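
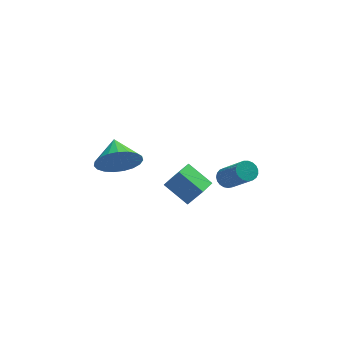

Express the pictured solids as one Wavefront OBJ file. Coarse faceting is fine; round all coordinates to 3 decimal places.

v 0.567 -4.382 -1.281
v -0.295 -3.652 -0.561
v -0.031 -4.249 -2.133
v -0.893 -3.518 -1.413
v 1.073 -3.562 -1.507
v 0.211 -2.831 -0.787
v 0.475 -3.428 -2.359
v -0.387 -2.698 -1.639
v 1.965 -1.959 -2.671
v 2.441 -1.817 -2.782
v 3.072 -2.898 -1.461
v 2.595 -3.041 -1.349
v 2.385 -1.673 -2.637
v 3.016 -2.754 -1.316
v 2.256 -1.578 -2.498
v 2.887 -2.659 -1.177
v 2.077 -1.549 -2.389
v 2.707 -2.631 -1.067
v 1.878 -1.592 -2.328
v 2.509 -2.673 -1.007
v 1.694 -1.697 -2.327
v 2.325 -2.778 -1.006
v 1.557 -1.848 -2.385
v 2.188 -2.93 -1.064
v 1.49 -2.019 -2.493
v 2.121 -3.1 -1.171
v 1.506 -2.179 -2.631
v 2.137 -3.26 -1.31
v 1.601 -2.301 -2.776
v 2.231 -3.382 -1.455
v 1.758 -2.364 -2.903
v 2.389 -3.445 -1.582
v 1.952 -2.357 -2.99
v 2.583 -3.438 -1.669
v 2.147 -2.281 -3.021
v 2.778 -3.363 -1.7
v 2.311 -2.15 -2.992
v 2.942 -3.231 -1.671
v 2.415 -1.986 -2.908
v 3.046 -3.067 -1.586
v -2.728 -3.763 0.476
v -2.114 -3.465 -0.241
v -2.772 -2.597 0.924
v -2.482 -3.411 -0.416
v -2.893 -3.418 -0.437
v -3.276 -3.485 -0.301
v -3.564 -3.599 -0.03
v -3.707 -3.743 0.328
v -3.681 -3.889 0.712
v -3.491 -4.014 1.055
v -3.168 -4.096 1.298
v -2.77 -4.12 1.398
v -2.364 -4.082 1.339
v -2.022 -3.989 1.131
v -1.801 -3.857 0.809
v -1.741 -3.709 0.43
v -1.851 -3.57 0.059
f 2 4 1
f 5 2 1
f 1 4 3
f 3 5 1
f 2 8 4
f 6 2 5
f 6 8 2
f 4 8 3
f 7 5 3
f 3 8 7
f 7 6 5
f 8 6 7
f 10 9 13
f 10 13 11
f 11 13 14
f 11 14 12
f 13 9 15
f 13 15 14
f 14 15 16
f 14 16 12
f 15 9 17
f 15 17 16
f 16 17 18
f 16 18 12
f 17 9 19
f 17 19 18
f 18 19 20
f 18 20 12
f 19 9 21
f 19 21 20
f 20 21 22
f 20 22 12
f 21 9 23
f 21 23 22
f 22 23 24
f 22 24 12
f 23 9 25
f 23 25 24
f 24 25 26
f 24 26 12
f 25 9 27
f 25 27 26
f 26 27 28
f 26 28 12
f 27 9 29
f 27 29 28
f 28 29 30
f 28 30 12
f 29 9 31
f 29 31 30
f 30 31 32
f 30 32 12
f 31 9 33
f 31 33 32
f 32 33 34
f 32 34 12
f 33 9 35
f 33 35 34
f 34 35 36
f 34 36 12
f 35 9 37
f 35 37 36
f 36 37 38
f 36 38 12
f 37 9 39
f 37 39 38
f 38 39 40
f 38 40 12
f 39 9 10
f 39 10 40
f 40 10 11
f 40 11 12
f 42 41 44
f 42 44 43
f 44 41 45
f 44 45 43
f 45 41 46
f 45 46 43
f 46 41 47
f 46 47 43
f 47 41 48
f 47 48 43
f 48 41 49
f 48 49 43
f 49 41 50
f 49 50 43
f 50 41 51
f 50 51 43
f 51 41 52
f 51 52 43
f 52 41 53
f 52 53 43
f 53 41 54
f 53 54 43
f 54 41 55
f 54 55 43
f 55 41 56
f 55 56 43
f 56 41 57
f 56 57 43
f 57 41 42
f 57 42 43



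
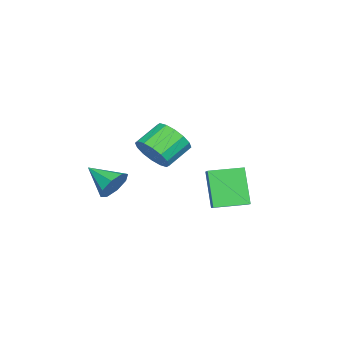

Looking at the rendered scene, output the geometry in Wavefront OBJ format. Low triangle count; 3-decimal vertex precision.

v -1.44 -0.106 1.778
v -0.775 0.585 2.18
v -1.916 1.238 2.944
v -2.58 0.546 2.542
v -0.951 0.81 1.724
v -2.092 1.463 2.488
v -1.258 0.79 1.283
v -2.399 1.443 2.046
v -1.614 0.529 0.974
v -2.755 1.182 1.737
v -1.923 0.098 0.881
v -3.064 0.751 1.644
v -2.103 -0.387 1.028
v -3.243 0.266 1.791
v -2.104 -0.798 1.376
v -3.245 -0.145 2.14
v -1.928 -1.023 1.832
v -3.069 -0.37 2.596
v -1.621 -1.003 2.274
v -2.762 -0.35 3.037
v -1.265 -0.742 2.583
v -2.406 -0.089 3.346
v -0.956 -0.311 2.676
v -2.097 0.342 3.439
v -0.777 0.174 2.529
v -1.917 0.827 3.292
v 0.013 3.241 -0.366
v -0.855 2.665 1.411
v -0.751 4.711 -0.263
v -1.619 4.135 1.514
v 0.779 3.605 0.126
v -0.089 3.029 1.903
v 0.015 5.075 0.229
v -0.853 4.499 2.006
v 0.9 -1.021 0.734
v 1.489 -1.443 0.217
v 0.48 -2.459 1.426
v 1.76 -1.238 0.807
v 1.528 -0.906 1.354
v 0.927 -0.642 1.538
v 0.311 -0.6 1.251
v 0.04 -0.805 0.661
v 0.273 -1.137 0.113
v 0.873 -1.401 -0.071
f 2 1 5
f 2 5 3
f 3 5 6
f 3 6 4
f 5 1 7
f 5 7 6
f 6 7 8
f 6 8 4
f 7 1 9
f 7 9 8
f 8 9 10
f 8 10 4
f 9 1 11
f 9 11 10
f 10 11 12
f 10 12 4
f 11 1 13
f 11 13 12
f 12 13 14
f 12 14 4
f 13 1 15
f 13 15 14
f 14 15 16
f 14 16 4
f 15 1 17
f 15 17 16
f 16 17 18
f 16 18 4
f 17 1 19
f 17 19 18
f 18 19 20
f 18 20 4
f 19 1 21
f 19 21 20
f 20 21 22
f 20 22 4
f 21 1 23
f 21 23 22
f 22 23 24
f 22 24 4
f 23 1 25
f 23 25 24
f 24 25 26
f 24 26 4
f 25 1 2
f 25 2 26
f 26 2 3
f 26 3 4
f 28 30 27
f 31 28 27
f 27 30 29
f 29 31 27
f 28 34 30
f 32 28 31
f 32 34 28
f 30 34 29
f 33 31 29
f 29 34 33
f 33 32 31
f 34 32 33
f 36 35 38
f 36 38 37
f 38 35 39
f 38 39 37
f 39 35 40
f 39 40 37
f 40 35 41
f 40 41 37
f 41 35 42
f 41 42 37
f 42 35 43
f 42 43 37
f 43 35 44
f 43 44 37
f 44 35 36
f 44 36 37



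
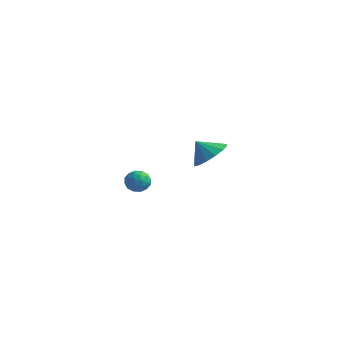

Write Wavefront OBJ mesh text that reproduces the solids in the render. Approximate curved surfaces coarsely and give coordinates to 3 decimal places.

v -3.138 3.564 0.959
v -2.436 3.982 1.665
v -3.842 3.256 1.841
v -2.781 4.403 1.537
v -3.221 4.599 1.254
v -3.639 4.518 0.891
v -3.923 4.181 0.547
v -3.996 3.678 0.313
v -3.839 3.145 0.253
v -3.495 2.724 0.381
v -3.054 2.528 0.664
v -2.636 2.61 1.027
v -2.353 2.947 1.371
v -2.28 3.449 1.605
v -3.108 -2.563 1.751
v -2.607 -2.476 2.191
v -2.493 -3.264 1.189
v -1.992 -3.177 1.629
v -2.553 -3.497 1.818
v -2.933 -3.064 2.165
v -2.167 -2.676 1.215
v -2.547 -2.243 1.562
v -2.025 -2.545 1.86
v -2.263 -3.053 2.232
v -2.837 -2.687 1.148
v -3.075 -3.195 1.52
v -2.912 -2.458 2.02
v -2.188 -3.282 1.36
v -2.518 -3.47 1.471
v -2.223 -3.419 1.73
v -3.103 -2.804 2.005
v -2.809 -2.752 2.263
v -2.777 -3.352 2.044
v -2.291 -2.988 1.117
v -1.997 -2.936 1.375
v -2.877 -2.321 1.65
v -2.582 -2.27 1.909
v -2.323 -2.388 1.336
v -2.275 -2.447 2.084
v -1.913 -2.86 1.754
v -2.016 -2.565 1.511
v -2.24 -2.311 1.715
v -2.415 -2.746 2.303
v -2.053 -3.158 1.973
v -2.383 -3.346 2.084
v -2.607 -3.091 2.288
v -2.073 -2.787 2.109
v -3.047 -2.582 1.407
v -2.685 -2.994 1.077
v -2.493 -2.649 1.092
v -2.717 -2.394 1.296
v -3.187 -2.88 1.626
v -2.825 -3.293 1.296
v -2.86 -3.429 1.665
v -3.084 -3.175 1.869
v -3.027 -2.953 1.271
f 2 1 4
f 2 4 3
f 4 1 5
f 4 5 3
f 5 1 6
f 5 6 3
f 6 1 7
f 6 7 3
f 7 1 8
f 7 8 3
f 8 1 9
f 8 9 3
f 9 1 10
f 9 10 3
f 10 1 11
f 10 11 3
f 11 1 12
f 11 12 3
f 12 1 13
f 12 13 3
f 13 1 14
f 13 14 3
f 14 1 2
f 14 2 3
f 15 52 31
f 52 26 55
f 31 55 20
f 52 55 31
f 15 31 27
f 31 20 32
f 27 32 16
f 31 32 27
f 15 27 36
f 27 16 37
f 36 37 22
f 27 37 36
f 15 36 48
f 36 22 51
f 48 51 25
f 36 51 48
f 15 48 52
f 48 25 56
f 52 56 26
f 48 56 52
f 16 32 43
f 32 20 46
f 43 46 24
f 32 46 43
f 20 55 33
f 55 26 54
f 33 54 19
f 55 54 33
f 26 56 53
f 56 25 49
f 53 49 17
f 56 49 53
f 25 51 50
f 51 22 38
f 50 38 21
f 51 38 50
f 22 37 42
f 37 16 39
f 42 39 23
f 37 39 42
f 18 44 30
f 44 24 45
f 30 45 19
f 44 45 30
f 18 30 28
f 30 19 29
f 28 29 17
f 30 29 28
f 18 28 35
f 28 17 34
f 35 34 21
f 28 34 35
f 18 35 40
f 35 21 41
f 40 41 23
f 35 41 40
f 18 40 44
f 40 23 47
f 44 47 24
f 40 47 44
f 19 45 33
f 45 24 46
f 33 46 20
f 45 46 33
f 17 29 53
f 29 19 54
f 53 54 26
f 29 54 53
f 21 34 50
f 34 17 49
f 50 49 25
f 34 49 50
f 23 41 42
f 41 21 38
f 42 38 22
f 41 38 42
f 24 47 43
f 47 23 39
f 43 39 16
f 47 39 43



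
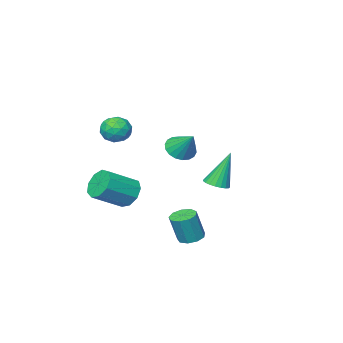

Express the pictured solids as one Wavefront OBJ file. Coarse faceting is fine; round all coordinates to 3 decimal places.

v 1.368 -0.583 2.726
v 2.092 -0.853 2.93
v 1.068 -1.747 2.25
v 1.792 -2.017 2.454
v 1.258 -1.837 3.021
v 1.444 -1.118 3.315
v 1.716 -1.482 1.865
v 1.902 -0.763 2.159
v 2.307 -1.409 2.398
v 2.024 -1.628 3.112
v 1.136 -0.972 2.068
v 0.853 -1.191 2.782
v 1.756 -0.616 2.87
v 1.404 -1.984 2.31
v 1.09 -1.879 2.643
v 1.516 -2.037 2.763
v 1.375 -0.772 3.096
v 1.801 -0.93 3.216
v 1.311 -1.509 3.269
v 1.359 -1.67 1.964
v 1.785 -1.828 2.084
v 1.644 -0.563 2.417
v 2.07 -0.721 2.537
v 1.849 -1.091 1.911
v 2.308 -1.101 2.677
v 2.132 -1.785 2.397
v 2.088 -1.471 2.051
v 2.197 -1.048 2.224
v 2.142 -1.23 3.097
v 1.966 -1.914 2.817
v 1.652 -1.809 3.15
v 1.761 -1.386 3.323
v 2.269 -1.557 2.784
v 1.194 -0.686 2.363
v 1.018 -1.37 2.083
v 1.399 -1.214 1.857
v 1.508 -0.791 2.03
v 1.028 -0.815 2.783
v 0.852 -1.499 2.503
v 0.963 -1.552 2.956
v 1.072 -1.129 3.129
v 0.891 -1.043 2.396
v -3.366 -2.977 -0.165
v -2.962 -3.506 0.33
v -3.294 -1.883 0.945
v -2.688 -3.339 0.148
v -2.548 -3.1 -0.096
v -2.57 -2.837 -0.354
v -2.749 -2.601 -0.575
v -3.051 -2.44 -0.714
v -3.415 -2.385 -0.745
v -3.769 -2.447 -0.661
v -4.043 -2.614 -0.479
v -4.183 -2.853 -0.234
v -4.162 -3.117 0.024
v -3.982 -3.352 0.244
v -3.68 -3.514 0.384
v -3.317 -3.569 0.414
v 0.92 3.455 -2.729
v 1.367 3.024 -2.883
v 1.787 2.953 -1.465
v 1.34 3.385 -1.311
v 1.533 3.429 -2.912
v 1.953 3.358 -1.494
v 1.412 3.845 -2.855
v 1.831 3.775 -1.437
v 1.06 4.08 -2.739
v 1.48 4.009 -1.322
v 0.644 4.022 -2.619
v 1.063 3.951 -1.201
v 0.356 3.699 -2.55
v 0.776 3.628 -1.132
v 0.333 3.262 -2.564
v 0.752 3.191 -1.147
v 0.584 2.916 -2.656
v 1.004 2.845 -1.239
v 0.993 2.822 -2.782
v 1.412 2.751 -1.364
v -1.393 2.291 -0.401
v -0.952 2.744 -0.304
v -2.027 2.509 1.461
v -1.159 2.886 -0.392
v -1.407 2.926 -0.481
v -1.652 2.855 -0.556
v -1.853 2.686 -0.605
v -1.973 2.45 -0.618
v -1.994 2.185 -0.594
v -1.91 1.939 -0.537
v -1.737 1.754 -0.456
v -1.505 1.661 -0.366
v -1.253 1.678 -0.282
v -1.025 1.8 -0.218
v -0.861 2.007 -0.187
v -0.788 2.263 -0.192
v -0.821 2.524 -0.234
v 0.93 -1.238 -1.55
v 1.224 -1.735 -2.201
v 2.725 -1.999 -1.32
v 2.43 -1.502 -0.67
v 1.378 -1.167 -2.293
v 2.878 -1.431 -1.412
v 1.322 -0.633 -2.037
v 2.823 -0.897 -1.156
v 1.082 -0.381 -1.554
v 2.583 -0.646 -0.673
v 0.771 -0.531 -1.069
v 2.272 -0.795 -0.188
v 0.535 -1.011 -0.809
v 2.035 -1.275 0.072
v 0.483 -1.598 -0.896
v 1.983 -1.862 -0.016
v 0.64 -2.016 -1.29
v 2.14 -2.28 -0.409
v 0.932 -2.07 -1.805
v 2.433 -2.334 -0.924
f 1 38 17
f 38 12 41
f 17 41 6
f 38 41 17
f 1 17 13
f 17 6 18
f 13 18 2
f 17 18 13
f 1 13 22
f 13 2 23
f 22 23 8
f 13 23 22
f 1 22 34
f 22 8 37
f 34 37 11
f 22 37 34
f 1 34 38
f 34 11 42
f 38 42 12
f 34 42 38
f 2 18 29
f 18 6 32
f 29 32 10
f 18 32 29
f 6 41 19
f 41 12 40
f 19 40 5
f 41 40 19
f 12 42 39
f 42 11 35
f 39 35 3
f 42 35 39
f 11 37 36
f 37 8 24
f 36 24 7
f 37 24 36
f 8 23 28
f 23 2 25
f 28 25 9
f 23 25 28
f 4 30 16
f 30 10 31
f 16 31 5
f 30 31 16
f 4 16 14
f 16 5 15
f 14 15 3
f 16 15 14
f 4 14 21
f 14 3 20
f 21 20 7
f 14 20 21
f 4 21 26
f 21 7 27
f 26 27 9
f 21 27 26
f 4 26 30
f 26 9 33
f 30 33 10
f 26 33 30
f 5 31 19
f 31 10 32
f 19 32 6
f 31 32 19
f 3 15 39
f 15 5 40
f 39 40 12
f 15 40 39
f 7 20 36
f 20 3 35
f 36 35 11
f 20 35 36
f 9 27 28
f 27 7 24
f 28 24 8
f 27 24 28
f 10 33 29
f 33 9 25
f 29 25 2
f 33 25 29
f 44 43 46
f 44 46 45
f 46 43 47
f 46 47 45
f 47 43 48
f 47 48 45
f 48 43 49
f 48 49 45
f 49 43 50
f 49 50 45
f 50 43 51
f 50 51 45
f 51 43 52
f 51 52 45
f 52 43 53
f 52 53 45
f 53 43 54
f 53 54 45
f 54 43 55
f 54 55 45
f 55 43 56
f 55 56 45
f 56 43 57
f 56 57 45
f 57 43 58
f 57 58 45
f 58 43 44
f 58 44 45
f 60 59 63
f 60 63 61
f 61 63 64
f 61 64 62
f 63 59 65
f 63 65 64
f 64 65 66
f 64 66 62
f 65 59 67
f 65 67 66
f 66 67 68
f 66 68 62
f 67 59 69
f 67 69 68
f 68 69 70
f 68 70 62
f 69 59 71
f 69 71 70
f 70 71 72
f 70 72 62
f 71 59 73
f 71 73 72
f 72 73 74
f 72 74 62
f 73 59 75
f 73 75 74
f 74 75 76
f 74 76 62
f 75 59 77
f 75 77 76
f 76 77 78
f 76 78 62
f 77 59 60
f 77 60 78
f 78 60 61
f 78 61 62
f 80 79 82
f 80 82 81
f 82 79 83
f 82 83 81
f 83 79 84
f 83 84 81
f 84 79 85
f 84 85 81
f 85 79 86
f 85 86 81
f 86 79 87
f 86 87 81
f 87 79 88
f 87 88 81
f 88 79 89
f 88 89 81
f 89 79 90
f 89 90 81
f 90 79 91
f 90 91 81
f 91 79 92
f 91 92 81
f 92 79 93
f 92 93 81
f 93 79 94
f 93 94 81
f 94 79 95
f 94 95 81
f 95 79 80
f 95 80 81
f 97 96 100
f 97 100 98
f 98 100 101
f 98 101 99
f 100 96 102
f 100 102 101
f 101 102 103
f 101 103 99
f 102 96 104
f 102 104 103
f 103 104 105
f 103 105 99
f 104 96 106
f 104 106 105
f 105 106 107
f 105 107 99
f 106 96 108
f 106 108 107
f 107 108 109
f 107 109 99
f 108 96 110
f 108 110 109
f 109 110 111
f 109 111 99
f 110 96 112
f 110 112 111
f 111 112 113
f 111 113 99
f 112 96 114
f 112 114 113
f 113 114 115
f 113 115 99
f 114 96 97
f 114 97 115
f 115 97 98
f 115 98 99



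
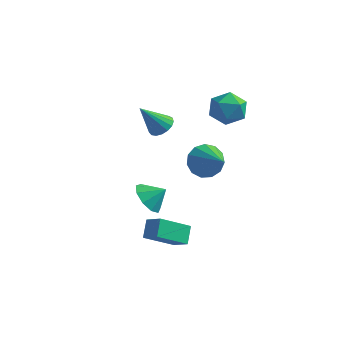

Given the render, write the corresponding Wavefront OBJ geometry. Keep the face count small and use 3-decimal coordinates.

v 1.931 -2.204 -3.733
v 0.963 -3.441 -2.717
v 1.72 -1.451 -3.018
v 0.752 -2.687 -2.002
v 2.788 -2.453 -3.218
v 1.82 -3.689 -2.202
v 2.577 -1.699 -2.503
v 1.609 -2.936 -1.487
v -0.58 1.394 1.784
v -0.195 1.836 2.219
v -1.34 0.626 3.236
v -0.489 2.014 2.159
v -0.805 2.05 2.014
v -1.069 1.936 1.815
v -1.221 1.698 1.609
v -1.226 1.39 1.444
v -1.083 1.083 1.356
v -0.825 0.848 1.367
v -0.511 0.738 1.473
v -0.213 0.778 1.65
v 0.001 0.959 1.858
v 0.082 1.24 2.049
v 0.012 1.556 2.18
v 0.005 -1.122 -1.726
v 0.686 -1.376 -2.383
v 0.775 -0.738 -1.074
v 0.476 -0.751 -2.501
v 0.045 -0.299 -2.257
v -0.405 -0.232 -1.765
v -0.663 -0.582 -1.254
v -0.609 -1.184 -0.964
v -0.268 -1.757 -1.031
v 0.201 -2.033 -1.423
v 0.578 -1.882 -1.957
v 2.674 3.114 2.59
v 3.381 2.395 2.889
v 1.559 2.485 3.711
v 2.266 1.766 4.01
v 2.419 2.781 4.239
v 3.108 3.17 3.546
v 1.832 1.71 3.054
v 2.521 2.099 2.361
v 2.86 1.528 3.176
v 3.223 2.189 3.908
v 1.717 2.691 2.692
v 2.08 3.352 3.424
v 1.484 2.089 -0.54
v 2.176 2.773 -0.847
v 2.956 1.051 0.46
v 1.97 2.965 -0.346
v 1.61 2.878 0.094
v 1.211 2.541 0.333
v 0.898 2.061 0.294
v 0.771 1.589 -0.009
v 0.871 1.277 -0.481
v 1.165 1.222 -0.971
v 1.561 1.443 -1.325
v 1.932 1.869 -1.429
v 2.162 2.365 -1.251
f 2 4 1
f 5 2 1
f 1 4 3
f 3 5 1
f 2 8 4
f 6 2 5
f 6 8 2
f 4 8 3
f 7 5 3
f 3 8 7
f 7 6 5
f 8 6 7
f 10 9 12
f 10 12 11
f 12 9 13
f 12 13 11
f 13 9 14
f 13 14 11
f 14 9 15
f 14 15 11
f 15 9 16
f 15 16 11
f 16 9 17
f 16 17 11
f 17 9 18
f 17 18 11
f 18 9 19
f 18 19 11
f 19 9 20
f 19 20 11
f 20 9 21
f 20 21 11
f 21 9 22
f 21 22 11
f 22 9 23
f 22 23 11
f 23 9 10
f 23 10 11
f 25 24 27
f 25 27 26
f 27 24 28
f 27 28 26
f 28 24 29
f 28 29 26
f 29 24 30
f 29 30 26
f 30 24 31
f 30 31 26
f 31 24 32
f 31 32 26
f 32 24 33
f 32 33 26
f 33 24 34
f 33 34 26
f 34 24 25
f 34 25 26
f 35 46 40
f 35 40 36
f 35 36 42
f 35 42 45
f 35 45 46
f 36 40 44
f 40 46 39
f 46 45 37
f 45 42 41
f 42 36 43
f 38 44 39
f 38 39 37
f 38 37 41
f 38 41 43
f 38 43 44
f 39 44 40
f 37 39 46
f 41 37 45
f 43 41 42
f 44 43 36
f 48 47 50
f 48 50 49
f 50 47 51
f 50 51 49
f 51 47 52
f 51 52 49
f 52 47 53
f 52 53 49
f 53 47 54
f 53 54 49
f 54 47 55
f 54 55 49
f 55 47 56
f 55 56 49
f 56 47 57
f 56 57 49
f 57 47 58
f 57 58 49
f 58 47 59
f 58 59 49
f 59 47 48
f 59 48 49



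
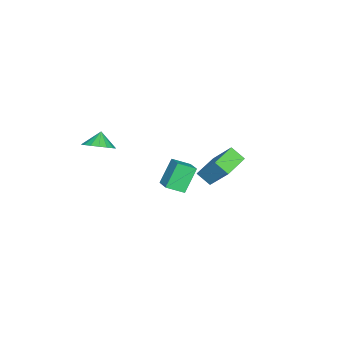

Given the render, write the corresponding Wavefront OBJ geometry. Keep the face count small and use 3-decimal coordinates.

v -4.503 -0.288 -1.86
v -4.011 -1.255 -1.302
v -3.599 0.407 -1.455
v -3.107 -0.56 -0.897
v -3.553 -0.66 -3.343
v -3.061 -1.627 -2.785
v -2.649 0.035 -2.938
v -2.157 -0.932 -2.38
v 0.761 3.574 2.326
v 0.666 2.8 2.953
v 1.265 4.735 3.835
v 1.17 3.962 4.462
v 2.31 3.198 2.098
v 2.215 2.425 2.725
v 2.814 4.36 3.607
v 2.719 3.586 4.234
v 1.358 -3.454 2.84
v 1.844 -2.757 3.265
v 0.762 -3.526 3.64
v 1.515 -2.538 3.04
v 1.15 -2.53 2.769
v 0.833 -2.733 2.514
v 0.636 -3.101 2.334
v 0.604 -3.55 2.27
v 0.746 -3.977 2.336
v 1.027 -4.284 2.518
v 1.384 -4.401 2.774
v 1.736 -4.301 3.045
v 2 -4.007 3.269
v 2.118 -3.586 3.395
v 2.062 -3.135 3.393
f 2 4 1
f 5 2 1
f 1 4 3
f 3 5 1
f 2 8 4
f 6 2 5
f 6 8 2
f 4 8 3
f 7 5 3
f 3 8 7
f 7 6 5
f 8 6 7
f 10 12 9
f 13 10 9
f 9 12 11
f 11 13 9
f 10 16 12
f 14 10 13
f 14 16 10
f 12 16 11
f 15 13 11
f 11 16 15
f 15 14 13
f 16 14 15
f 18 17 20
f 18 20 19
f 20 17 21
f 20 21 19
f 21 17 22
f 21 22 19
f 22 17 23
f 22 23 19
f 23 17 24
f 23 24 19
f 24 17 25
f 24 25 19
f 25 17 26
f 25 26 19
f 26 17 27
f 26 27 19
f 27 17 28
f 27 28 19
f 28 17 29
f 28 29 19
f 29 17 30
f 29 30 19
f 30 17 31
f 30 31 19
f 31 17 18
f 31 18 19



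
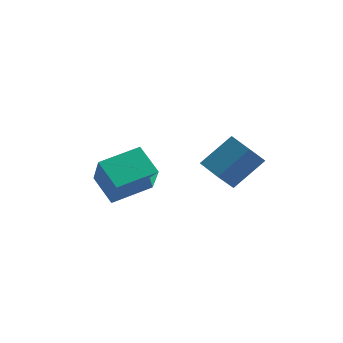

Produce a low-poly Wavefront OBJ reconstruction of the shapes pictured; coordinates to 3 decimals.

v -0.462 1.761 -0.108
v -0.849 0.918 0.927
v -1.612 2.519 0.079
v -1.999 1.676 1.115
v 0.519 2.924 1.205
v 0.132 2.081 2.241
v -0.631 3.682 1.393
v -1.018 2.839 2.428
v -3.51 -3.415 1.949
v -4.641 -2.785 2.855
v -4.263 -2.387 0.293
v -5.394 -1.757 1.198
v -2.326 -1.883 2.362
v -3.457 -1.253 3.267
v -3.079 -0.855 0.705
v -4.21 -0.225 1.611
f 2 4 1
f 5 2 1
f 1 4 3
f 3 5 1
f 2 8 4
f 6 2 5
f 6 8 2
f 4 8 3
f 7 5 3
f 3 8 7
f 7 6 5
f 8 6 7
f 10 12 9
f 13 10 9
f 9 12 11
f 11 13 9
f 10 16 12
f 14 10 13
f 14 16 10
f 12 16 11
f 15 13 11
f 11 16 15
f 15 14 13
f 16 14 15



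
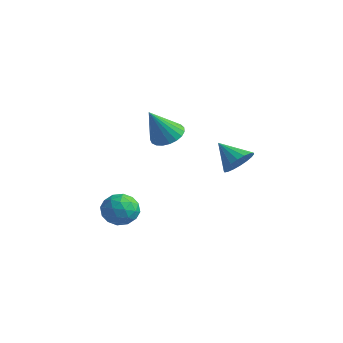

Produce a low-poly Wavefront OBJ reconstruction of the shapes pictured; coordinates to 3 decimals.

v 0.269 1.014 2.111
v 0.727 0.321 1.694
v 0.191 -0.094 3.869
v 1.016 0.532 1.84
v 1.176 0.826 2.033
v 1.179 1.153 2.239
v 1.025 1.456 2.423
v 0.74 1.683 2.553
v 0.373 1.794 2.607
v -0.011 1.77 2.575
v -0.347 1.615 2.463
v -0.577 1.357 2.289
v -0.66 1.039 2.085
v -0.583 0.717 1.886
v -0.358 0.446 1.725
v -0.025 0.274 1.631
v 0.359 0.229 1.62
v -2 0.692 -3.357
v -1.258 0.273 -3.992
v -2.362 -0.873 -2.748
v -1.62 -1.292 -3.383
v -1.334 -0.68 -2.564
v -1.11 0.288 -2.941
v -2.51 -0.888 -3.799
v -2.286 0.08 -4.176
v -1.574 -0.703 -4.265
v -0.847 -0.574 -3.502
v -2.773 -0.026 -3.238
v -2.046 0.103 -2.475
v -1.597 0.62 -3.728
v -2.023 -1.22 -3.012
v -1.854 -0.86 -2.531
v -1.419 -1.106 -2.904
v -1.51 0.629 -3.11
v -1.074 0.383 -3.483
v -1.119 -0.177 -2.644
v -2.546 -0.983 -3.257
v -2.11 -1.229 -3.63
v -2.201 0.506 -3.836
v -1.766 0.26 -4.209
v -2.501 -0.423 -4.096
v -1.347 -0.2 -4.262
v -1.56 -1.12 -3.904
v -2.083 -0.882 -4.149
v -1.951 -0.314 -4.37
v -0.92 -0.124 -3.813
v -1.133 -1.044 -3.455
v -0.964 -0.684 -2.974
v -0.832 -0.116 -3.195
v -1.105 -0.698 -3.974
v -2.487 0.444 -3.285
v -2.7 -0.476 -2.927
v -2.788 -0.484 -3.545
v -2.656 0.084 -3.766
v -2.06 0.52 -2.836
v -2.273 -0.4 -2.478
v -1.669 -0.286 -2.37
v -1.537 0.282 -2.591
v -2.515 0.098 -2.766
v 2.743 3.483 0.31
v 3.295 3.689 1.055
v 1.477 3.257 1.31
v 3.141 4.067 0.945
v 2.908 4.329 0.71
v 2.642 4.424 0.395
v 2.397 4.333 0.063
v 2.22 4.073 -0.22
v 2.146 3.697 -0.398
v 2.191 3.278 -0.436
v 2.346 2.9 -0.326
v 2.579 2.637 -0.09
v 2.844 2.543 0.225
v 3.09 2.634 0.556
v 3.267 2.893 0.839
v 3.34 3.27 1.017
f 2 1 4
f 2 4 3
f 4 1 5
f 4 5 3
f 5 1 6
f 5 6 3
f 6 1 7
f 6 7 3
f 7 1 8
f 7 8 3
f 8 1 9
f 8 9 3
f 9 1 10
f 9 10 3
f 10 1 11
f 10 11 3
f 11 1 12
f 11 12 3
f 12 1 13
f 12 13 3
f 13 1 14
f 13 14 3
f 14 1 15
f 14 15 3
f 15 1 16
f 15 16 3
f 16 1 17
f 16 17 3
f 17 1 2
f 17 2 3
f 18 55 34
f 55 29 58
f 34 58 23
f 55 58 34
f 18 34 30
f 34 23 35
f 30 35 19
f 34 35 30
f 18 30 39
f 30 19 40
f 39 40 25
f 30 40 39
f 18 39 51
f 39 25 54
f 51 54 28
f 39 54 51
f 18 51 55
f 51 28 59
f 55 59 29
f 51 59 55
f 19 35 46
f 35 23 49
f 46 49 27
f 35 49 46
f 23 58 36
f 58 29 57
f 36 57 22
f 58 57 36
f 29 59 56
f 59 28 52
f 56 52 20
f 59 52 56
f 28 54 53
f 54 25 41
f 53 41 24
f 54 41 53
f 25 40 45
f 40 19 42
f 45 42 26
f 40 42 45
f 21 47 33
f 47 27 48
f 33 48 22
f 47 48 33
f 21 33 31
f 33 22 32
f 31 32 20
f 33 32 31
f 21 31 38
f 31 20 37
f 38 37 24
f 31 37 38
f 21 38 43
f 38 24 44
f 43 44 26
f 38 44 43
f 21 43 47
f 43 26 50
f 47 50 27
f 43 50 47
f 22 48 36
f 48 27 49
f 36 49 23
f 48 49 36
f 20 32 56
f 32 22 57
f 56 57 29
f 32 57 56
f 24 37 53
f 37 20 52
f 53 52 28
f 37 52 53
f 26 44 45
f 44 24 41
f 45 41 25
f 44 41 45
f 27 50 46
f 50 26 42
f 46 42 19
f 50 42 46
f 61 60 63
f 61 63 62
f 63 60 64
f 63 64 62
f 64 60 65
f 64 65 62
f 65 60 66
f 65 66 62
f 66 60 67
f 66 67 62
f 67 60 68
f 67 68 62
f 68 60 69
f 68 69 62
f 69 60 70
f 69 70 62
f 70 60 71
f 70 71 62
f 71 60 72
f 71 72 62
f 72 60 73
f 72 73 62
f 73 60 74
f 73 74 62
f 74 60 75
f 74 75 62
f 75 60 61
f 75 61 62



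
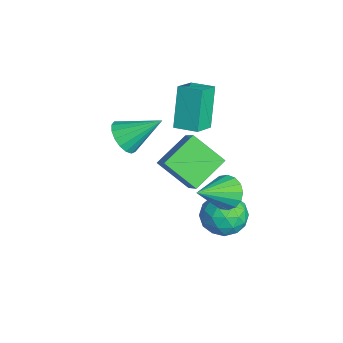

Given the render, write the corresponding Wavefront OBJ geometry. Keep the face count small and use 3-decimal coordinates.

v 1.367 -0.213 -1.398
v 1.675 0.2 -2.192
v 2.725 -0.9 -1.228
v 3.033 -0.487 -2.022
v 2.871 0.035 -1.249
v 2.031 0.459 -1.354
v 2.369 -1.159 -2.066
v 1.529 -0.735 -2.171
v 2.294 -0.385 -2.604
v 2.604 0.353 -2.1
v 1.796 -1.053 -1.32
v 2.106 -0.315 -0.816
v 1.402 0.054 -1.81
v 2.998 -0.754 -1.61
v 2.903 -0.447 -1.156
v 3.084 -0.204 -1.623
v 1.611 0.206 -1.318
v 1.792 0.449 -1.784
v 2.495 0.352 -1.23
v 2.608 -1.149 -1.636
v 2.789 -0.906 -2.102
v 1.316 -0.496 -1.797
v 1.497 -0.253 -2.264
v 1.905 -1.052 -2.19
v 1.947 -0.047 -2.519
v 2.745 -0.451 -2.419
v 2.355 -0.846 -2.445
v 1.861 -0.597 -2.506
v 2.129 0.387 -2.222
v 2.927 -0.017 -2.123
v 2.832 0.29 -1.668
v 2.338 0.539 -1.73
v 2.493 0.043 -2.465
v 1.473 -0.683 -1.297
v 2.271 -1.087 -1.198
v 2.062 -1.239 -1.69
v 1.568 -0.99 -1.752
v 1.655 -0.249 -1.001
v 2.453 -0.653 -0.901
v 2.539 -0.103 -0.914
v 2.045 0.146 -0.975
v 1.907 -0.743 -0.955
v -2.256 -1.995 -2.527
v -1.359 -1.874 -1.724
v -3.08 -0.711 -1.801
v -2.183 -0.59 -0.998
v -1.477 -0.91 -3.562
v -0.58 -0.789 -2.759
v -2.301 0.374 -2.836
v -1.404 0.495 -2.033
v -1.368 -1.521 0.38
v -2.223 -1.19 2.021
v -2.101 -0.865 -0.135
v -2.956 -0.533 1.506
v -0.764 -0.727 0.534
v -1.619 -0.395 2.175
v -1.497 -0.07 0.019
v -2.352 0.261 1.66
v 2.078 -0.268 -0.492
v 2.694 0.159 -0.456
v 2.882 -1.512 0.512
v 2.5 0.263 -0.173
v 2.21 0.246 0.038
v 1.89 0.111 0.127
v 1.612 -0.111 0.074
v 1.442 -0.369 -0.108
v 1.417 -0.603 -0.379
v 1.544 -0.761 -0.676
v 1.793 -0.806 -0.93
v 2.107 -0.727 -1.085
v 2.415 -0.543 -1.103
v 2.646 -0.297 -0.982
v 2.746 -0.043 -0.749
v -1.058 -3.429 0.42
v -0.414 -3.265 0.012
v -0.762 -2.051 1.44
v -0.683 -3.076 -0.166
v -1.037 -2.968 -0.209
v -1.397 -2.966 -0.108
v -1.679 -3.069 0.114
v -1.818 -3.255 0.406
v -1.784 -3.481 0.701
v -1.583 -3.695 0.932
v -1.262 -3.848 1.045
v -0.894 -3.905 1.016
v -0.564 -3.853 0.85
v -0.347 -3.704 0.585
v -0.293 -3.492 0.283
f 1 38 17
f 38 12 41
f 17 41 6
f 38 41 17
f 1 17 13
f 17 6 18
f 13 18 2
f 17 18 13
f 1 13 22
f 13 2 23
f 22 23 8
f 13 23 22
f 1 22 34
f 22 8 37
f 34 37 11
f 22 37 34
f 1 34 38
f 34 11 42
f 38 42 12
f 34 42 38
f 2 18 29
f 18 6 32
f 29 32 10
f 18 32 29
f 6 41 19
f 41 12 40
f 19 40 5
f 41 40 19
f 12 42 39
f 42 11 35
f 39 35 3
f 42 35 39
f 11 37 36
f 37 8 24
f 36 24 7
f 37 24 36
f 8 23 28
f 23 2 25
f 28 25 9
f 23 25 28
f 4 30 16
f 30 10 31
f 16 31 5
f 30 31 16
f 4 16 14
f 16 5 15
f 14 15 3
f 16 15 14
f 4 14 21
f 14 3 20
f 21 20 7
f 14 20 21
f 4 21 26
f 21 7 27
f 26 27 9
f 21 27 26
f 4 26 30
f 26 9 33
f 30 33 10
f 26 33 30
f 5 31 19
f 31 10 32
f 19 32 6
f 31 32 19
f 3 15 39
f 15 5 40
f 39 40 12
f 15 40 39
f 7 20 36
f 20 3 35
f 36 35 11
f 20 35 36
f 9 27 28
f 27 7 24
f 28 24 8
f 27 24 28
f 10 33 29
f 33 9 25
f 29 25 2
f 33 25 29
f 44 46 43
f 47 44 43
f 43 46 45
f 45 47 43
f 44 50 46
f 48 44 47
f 48 50 44
f 46 50 45
f 49 47 45
f 45 50 49
f 49 48 47
f 50 48 49
f 52 54 51
f 55 52 51
f 51 54 53
f 53 55 51
f 52 58 54
f 56 52 55
f 56 58 52
f 54 58 53
f 57 55 53
f 53 58 57
f 57 56 55
f 58 56 57
f 60 59 62
f 60 62 61
f 62 59 63
f 62 63 61
f 63 59 64
f 63 64 61
f 64 59 65
f 64 65 61
f 65 59 66
f 65 66 61
f 66 59 67
f 66 67 61
f 67 59 68
f 67 68 61
f 68 59 69
f 68 69 61
f 69 59 70
f 69 70 61
f 70 59 71
f 70 71 61
f 71 59 72
f 71 72 61
f 72 59 73
f 72 73 61
f 73 59 60
f 73 60 61
f 75 74 77
f 75 77 76
f 77 74 78
f 77 78 76
f 78 74 79
f 78 79 76
f 79 74 80
f 79 80 76
f 80 74 81
f 80 81 76
f 81 74 82
f 81 82 76
f 82 74 83
f 82 83 76
f 83 74 84
f 83 84 76
f 84 74 85
f 84 85 76
f 85 74 86
f 85 86 76
f 86 74 87
f 86 87 76
f 87 74 88
f 87 88 76
f 88 74 75
f 88 75 76



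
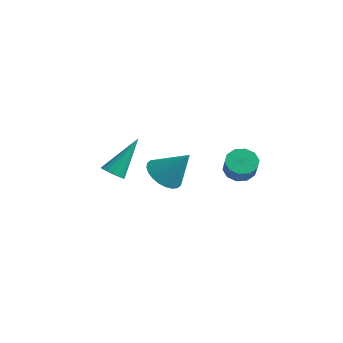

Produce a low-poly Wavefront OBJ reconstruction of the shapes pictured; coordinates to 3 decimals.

v -1.981 -1.365 -0.461
v -1.457 -1.186 -0.664
v -1.799 -0.015 1.201
v -1.624 -1.021 -0.781
v -1.862 -0.923 -0.834
v -2.124 -0.913 -0.813
v -2.357 -0.993 -0.723
v -2.516 -1.146 -0.581
v -2.569 -1.343 -0.415
v -2.505 -1.544 -0.259
v -2.338 -1.71 -0.142
v -2.1 -1.807 -0.089
v -1.839 -1.817 -0.11
v -1.605 -1.738 -0.2
v -1.446 -1.584 -0.342
v -1.393 -1.387 -0.508
v 1.346 -1.581 0.911
v 1.822 -2.356 0.875
v 2.294 -1.059 2.209
v 2.009 -2.149 0.655
v 2.095 -1.856 0.474
v 2.067 -1.521 0.36
v 1.93 -1.195 0.329
v 1.703 -0.928 0.388
v 1.422 -0.76 0.525
v 1.13 -0.717 0.722
v 0.87 -0.806 0.947
v 0.683 -1.013 1.167
v 0.596 -1.306 1.348
v 0.624 -1.641 1.462
v 0.762 -1.967 1.493
v 0.989 -2.234 1.434
v 1.269 -2.401 1.296
v 1.562 -2.444 1.1
v 3.26 0.892 1.016
v 3.87 1.149 0.758
v 4.39 0.724 1.566
v 3.78 0.468 1.824
v 3.699 1.45 1.027
v 4.219 1.026 1.834
v 3.36 1.539 1.292
v 3.88 1.114 2.099
v 2.983 1.38 1.451
v 3.503 0.956 2.259
v 2.712 1.036 1.445
v 3.232 0.611 2.252
v 2.65 0.636 1.274
v 3.17 0.211 2.082
v 2.821 0.334 1.006
v 3.341 -0.09 1.813
v 3.16 0.246 0.741
v 3.68 -0.179 1.548
v 3.537 0.404 0.581
v 4.057 -0.02 1.389
v 3.808 0.749 0.588
v 4.328 0.324 1.395
f 2 1 4
f 2 4 3
f 4 1 5
f 4 5 3
f 5 1 6
f 5 6 3
f 6 1 7
f 6 7 3
f 7 1 8
f 7 8 3
f 8 1 9
f 8 9 3
f 9 1 10
f 9 10 3
f 10 1 11
f 10 11 3
f 11 1 12
f 11 12 3
f 12 1 13
f 12 13 3
f 13 1 14
f 13 14 3
f 14 1 15
f 14 15 3
f 15 1 16
f 15 16 3
f 16 1 2
f 16 2 3
f 18 17 20
f 18 20 19
f 20 17 21
f 20 21 19
f 21 17 22
f 21 22 19
f 22 17 23
f 22 23 19
f 23 17 24
f 23 24 19
f 24 17 25
f 24 25 19
f 25 17 26
f 25 26 19
f 26 17 27
f 26 27 19
f 27 17 28
f 27 28 19
f 28 17 29
f 28 29 19
f 29 17 30
f 29 30 19
f 30 17 31
f 30 31 19
f 31 17 32
f 31 32 19
f 32 17 33
f 32 33 19
f 33 17 34
f 33 34 19
f 34 17 18
f 34 18 19
f 36 35 39
f 36 39 37
f 37 39 40
f 37 40 38
f 39 35 41
f 39 41 40
f 40 41 42
f 40 42 38
f 41 35 43
f 41 43 42
f 42 43 44
f 42 44 38
f 43 35 45
f 43 45 44
f 44 45 46
f 44 46 38
f 45 35 47
f 45 47 46
f 46 47 48
f 46 48 38
f 47 35 49
f 47 49 48
f 48 49 50
f 48 50 38
f 49 35 51
f 49 51 50
f 50 51 52
f 50 52 38
f 51 35 53
f 51 53 52
f 52 53 54
f 52 54 38
f 53 35 55
f 53 55 54
f 54 55 56
f 54 56 38
f 55 35 36
f 55 36 56
f 56 36 37
f 56 37 38



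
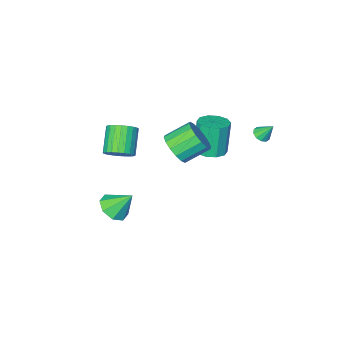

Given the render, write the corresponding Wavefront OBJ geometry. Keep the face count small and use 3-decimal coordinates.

v 3.274 -2.339 -3.666
v 3.873 -1.55 -3.806
v 2.546 -1.561 -2.394
v 3.223 -1.5 -4.208
v 2.604 -1.941 -4.293
v 2.377 -2.616 -4.011
v 2.676 -3.128 -3.527
v 3.325 -3.178 -3.125
v 3.945 -2.736 -3.04
v 4.171 -2.062 -3.322
v -3.155 2.435 2.977
v -2.887 2.089 3.293
v -3.485 3.005 3.883
v -2.679 2.337 3.212
v -2.653 2.622 3.042
v -2.819 2.836 2.846
v -3.113 2.897 2.701
v -3.424 2.781 2.661
v -3.631 2.532 2.742
v -3.657 2.247 2.913
v -3.491 2.033 3.108
v -3.197 1.972 3.253
v 1.322 0.784 2.692
v 1.902 0.783 3.543
v 0.619 1.276 4.419
v 0.038 1.276 3.568
v 1.953 1.274 3.341
v 0.67 1.767 4.217
v 1.835 1.634 2.966
v 0.551 2.126 3.842
v 1.579 1.766 2.517
v 0.296 2.258 3.393
v 1.254 1.634 2.115
v -0.029 2.127 2.991
v 0.948 1.275 1.868
v -0.336 1.768 2.744
v 0.741 0.784 1.841
v -0.542 1.277 2.717
v 0.69 0.293 2.043
v -0.593 0.786 2.919
v 0.809 -0.066 2.418
v -0.475 0.426 3.294
v 1.064 -0.198 2.867
v -0.219 0.294 3.743
v 1.389 -0.067 3.269
v 0.106 0.426 4.145
v 1.696 0.292 3.516
v 0.412 0.785 4.392
v 4.222 -0.144 2.982
v 4.937 -0.202 3.455
v 4.094 -1.173 4.612
v 3.378 -1.116 4.138
v 4.796 0.074 3.584
v 3.953 -0.897 4.74
v 4.567 0.317 3.62
v 3.724 -0.655 4.777
v 4.285 0.489 3.56
v 3.442 -0.483 4.717
v 3.994 0.565 3.412
v 3.151 -0.407 4.568
v 3.737 0.533 3.198
v 2.894 -0.439 4.354
v 3.555 0.398 2.951
v 2.711 -0.574 4.108
v 3.473 0.18 2.709
v 2.63 -0.791 3.865
v 3.506 -0.087 2.508
v 2.663 -1.058 3.665
v 3.647 -0.363 2.38
v 2.804 -1.334 3.536
v 3.876 -0.605 2.343
v 3.033 -1.577 3.5
v 4.158 -0.777 2.403
v 3.315 -1.749 3.56
v 4.449 -0.853 2.552
v 3.606 -1.825 3.708
v 4.706 -0.821 2.766
v 3.863 -1.793 3.922
v 4.889 -0.686 3.012
v 4.045 -1.658 4.169
v 4.97 -0.469 3.255
v 4.127 -1.44 4.411
v -1.369 0.241 0.917
v -0.458 0.272 1.099
v -0.859 0.01 3.164
v -1.771 -0.021 2.983
v -0.663 0.808 1.127
v -1.064 0.547 3.192
v -1.138 1.127 1.075
v -1.539 0.866 3.14
v -1.701 1.108 0.963
v -2.102 0.847 3.028
v -2.138 0.758 0.833
v -2.539 0.496 2.899
v -2.281 0.21 0.736
v -2.682 -0.052 2.801
v -2.076 -0.327 0.708
v -2.477 -0.588 2.773
v -1.601 -0.646 0.76
v -2.002 -0.907 2.825
v -1.038 -0.627 0.872
v -1.439 -0.888 2.937
v -0.601 -0.276 1.001
v -1.002 -0.538 3.067
f 2 1 4
f 2 4 3
f 4 1 5
f 4 5 3
f 5 1 6
f 5 6 3
f 6 1 7
f 6 7 3
f 7 1 8
f 7 8 3
f 8 1 9
f 8 9 3
f 9 1 10
f 9 10 3
f 10 1 2
f 10 2 3
f 12 11 14
f 12 14 13
f 14 11 15
f 14 15 13
f 15 11 16
f 15 16 13
f 16 11 17
f 16 17 13
f 17 11 18
f 17 18 13
f 18 11 19
f 18 19 13
f 19 11 20
f 19 20 13
f 20 11 21
f 20 21 13
f 21 11 22
f 21 22 13
f 22 11 12
f 22 12 13
f 24 23 27
f 24 27 25
f 25 27 28
f 25 28 26
f 27 23 29
f 27 29 28
f 28 29 30
f 28 30 26
f 29 23 31
f 29 31 30
f 30 31 32
f 30 32 26
f 31 23 33
f 31 33 32
f 32 33 34
f 32 34 26
f 33 23 35
f 33 35 34
f 34 35 36
f 34 36 26
f 35 23 37
f 35 37 36
f 36 37 38
f 36 38 26
f 37 23 39
f 37 39 38
f 38 39 40
f 38 40 26
f 39 23 41
f 39 41 40
f 40 41 42
f 40 42 26
f 41 23 43
f 41 43 42
f 42 43 44
f 42 44 26
f 43 23 45
f 43 45 44
f 44 45 46
f 44 46 26
f 45 23 47
f 45 47 46
f 46 47 48
f 46 48 26
f 47 23 24
f 47 24 48
f 48 24 25
f 48 25 26
f 50 49 53
f 50 53 51
f 51 53 54
f 51 54 52
f 53 49 55
f 53 55 54
f 54 55 56
f 54 56 52
f 55 49 57
f 55 57 56
f 56 57 58
f 56 58 52
f 57 49 59
f 57 59 58
f 58 59 60
f 58 60 52
f 59 49 61
f 59 61 60
f 60 61 62
f 60 62 52
f 61 49 63
f 61 63 62
f 62 63 64
f 62 64 52
f 63 49 65
f 63 65 64
f 64 65 66
f 64 66 52
f 65 49 67
f 65 67 66
f 66 67 68
f 66 68 52
f 67 49 69
f 67 69 68
f 68 69 70
f 68 70 52
f 69 49 71
f 69 71 70
f 70 71 72
f 70 72 52
f 71 49 73
f 71 73 72
f 72 73 74
f 72 74 52
f 73 49 75
f 73 75 74
f 74 75 76
f 74 76 52
f 75 49 77
f 75 77 76
f 76 77 78
f 76 78 52
f 77 49 79
f 77 79 78
f 78 79 80
f 78 80 52
f 79 49 81
f 79 81 80
f 80 81 82
f 80 82 52
f 81 49 50
f 81 50 82
f 82 50 51
f 82 51 52
f 84 83 87
f 84 87 85
f 85 87 88
f 85 88 86
f 87 83 89
f 87 89 88
f 88 89 90
f 88 90 86
f 89 83 91
f 89 91 90
f 90 91 92
f 90 92 86
f 91 83 93
f 91 93 92
f 92 93 94
f 92 94 86
f 93 83 95
f 93 95 94
f 94 95 96
f 94 96 86
f 95 83 97
f 95 97 96
f 96 97 98
f 96 98 86
f 97 83 99
f 97 99 98
f 98 99 100
f 98 100 86
f 99 83 101
f 99 101 100
f 100 101 102
f 100 102 86
f 101 83 103
f 101 103 102
f 102 103 104
f 102 104 86
f 103 83 84
f 103 84 104
f 104 84 85
f 104 85 86



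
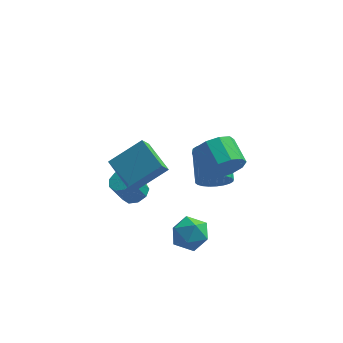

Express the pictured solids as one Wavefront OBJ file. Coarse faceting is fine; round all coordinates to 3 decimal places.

v -0.02 -1.484 -3.757
v 0.909 -0.989 -3.893
v 0.811 -2.951 -3.427
v 1.74 -2.456 -3.563
v 1.134 -2.225 -2.722
v 0.62 -1.319 -2.926
v 1.1 -2.621 -4.394
v 0.586 -1.715 -4.598
v 1.601 -1.691 -4.287
v 1.622 -1.447 -3.254
v 0.098 -2.493 -4.066
v 0.119 -2.249 -3.033
v 1.758 2.034 -3.164
v 2.607 1.922 -2.709
v 2.312 3.694 -1.721
v 1.462 3.806 -2.176
v 2.713 2.112 -3.018
v 2.418 3.884 -2.031
v 2.674 2.29 -3.35
v 2.379 4.063 -2.363
v 2.496 2.43 -3.653
v 2.2 4.202 -2.666
v 2.205 2.509 -3.882
v 1.909 4.281 -2.894
v 1.846 2.515 -4.001
v 1.55 4.287 -3.014
v 1.473 2.449 -3.993
v 1.178 4.221 -3.006
v 1.144 2.319 -3.859
v 0.849 4.091 -2.871
v 0.908 2.146 -3.619
v 0.613 3.918 -2.631
v 0.802 1.956 -3.309
v 0.507 3.728 -2.322
v 0.841 1.777 -2.977
v 0.546 3.55 -1.99
v 1.02 1.638 -2.674
v 0.724 3.41 -1.687
v 1.311 1.559 -2.446
v 1.015 3.331 -1.458
v 1.67 1.553 -2.326
v 1.374 3.325 -1.339
v 2.042 1.619 -2.334
v 1.747 3.391 -1.347
v 2.371 1.749 -2.469
v 2.076 3.521 -1.481
v -2.259 2.308 -4.656
v -1.556 2.326 -4.318
v -2.178 1.99 -3.006
v -2.881 1.972 -3.344
v -1.78 2.81 -4.3
v -2.402 2.475 -2.988
v -2.228 3.059 -4.449
v -2.85 2.724 -3.137
v -2.69 2.957 -4.694
v -3.312 2.621 -3.383
v -2.951 2.55 -4.922
v -3.573 2.215 -3.61
v -2.888 2.031 -5.025
v -3.51 1.695 -3.713
v -2.531 1.641 -4.955
v -3.153 1.305 -3.644
v -2.046 1.563 -4.746
v -2.668 1.227 -3.434
v -1.661 1.833 -4.494
v -2.283 1.498 -3.182
v 2.501 -2.079 1.595
v 3.281 -2.014 2.339
v 2.619 -0.817 2.929
v 1.839 -0.881 2.185
v 3.469 -1.651 1.811
v 2.807 -0.453 2.402
v 3.286 -1.45 1.201
v 2.625 -0.253 1.792
v 2.804 -1.49 0.741
v 2.142 -0.293 1.332
v 2.206 -1.754 0.607
v 1.544 -0.557 1.198
v 1.721 -2.143 0.851
v 1.059 -0.946 1.441
v 1.533 -2.507 1.378
v 0.871 -1.309 1.969
v 1.715 -2.707 1.988
v 1.054 -1.51 2.579
v 2.198 -2.667 2.448
v 1.536 -1.47 3.039
v 2.796 -2.403 2.582
v 2.134 -1.206 3.173
v -2.034 -2.789 0.439
v -0.478 -2.086 1.574
v -3.119 -1.329 1.021
v -1.563 -0.625 2.155
v -1.757 -2.315 -0.235
v -0.201 -1.611 0.899
v -2.842 -0.854 0.346
v -1.286 -0.151 1.481
f 1 12 6
f 1 6 2
f 1 2 8
f 1 8 11
f 1 11 12
f 2 6 10
f 6 12 5
f 12 11 3
f 11 8 7
f 8 2 9
f 4 10 5
f 4 5 3
f 4 3 7
f 4 7 9
f 4 9 10
f 5 10 6
f 3 5 12
f 7 3 11
f 9 7 8
f 10 9 2
f 14 13 17
f 14 17 15
f 15 17 18
f 15 18 16
f 17 13 19
f 17 19 18
f 18 19 20
f 18 20 16
f 19 13 21
f 19 21 20
f 20 21 22
f 20 22 16
f 21 13 23
f 21 23 22
f 22 23 24
f 22 24 16
f 23 13 25
f 23 25 24
f 24 25 26
f 24 26 16
f 25 13 27
f 25 27 26
f 26 27 28
f 26 28 16
f 27 13 29
f 27 29 28
f 28 29 30
f 28 30 16
f 29 13 31
f 29 31 30
f 30 31 32
f 30 32 16
f 31 13 33
f 31 33 32
f 32 33 34
f 32 34 16
f 33 13 35
f 33 35 34
f 34 35 36
f 34 36 16
f 35 13 37
f 35 37 36
f 36 37 38
f 36 38 16
f 37 13 39
f 37 39 38
f 38 39 40
f 38 40 16
f 39 13 41
f 39 41 40
f 40 41 42
f 40 42 16
f 41 13 43
f 41 43 42
f 42 43 44
f 42 44 16
f 43 13 45
f 43 45 44
f 44 45 46
f 44 46 16
f 45 13 14
f 45 14 46
f 46 14 15
f 46 15 16
f 48 47 51
f 48 51 49
f 49 51 52
f 49 52 50
f 51 47 53
f 51 53 52
f 52 53 54
f 52 54 50
f 53 47 55
f 53 55 54
f 54 55 56
f 54 56 50
f 55 47 57
f 55 57 56
f 56 57 58
f 56 58 50
f 57 47 59
f 57 59 58
f 58 59 60
f 58 60 50
f 59 47 61
f 59 61 60
f 60 61 62
f 60 62 50
f 61 47 63
f 61 63 62
f 62 63 64
f 62 64 50
f 63 47 65
f 63 65 64
f 64 65 66
f 64 66 50
f 65 47 48
f 65 48 66
f 66 48 49
f 66 49 50
f 68 67 71
f 68 71 69
f 69 71 72
f 69 72 70
f 71 67 73
f 71 73 72
f 72 73 74
f 72 74 70
f 73 67 75
f 73 75 74
f 74 75 76
f 74 76 70
f 75 67 77
f 75 77 76
f 76 77 78
f 76 78 70
f 77 67 79
f 77 79 78
f 78 79 80
f 78 80 70
f 79 67 81
f 79 81 80
f 80 81 82
f 80 82 70
f 81 67 83
f 81 83 82
f 82 83 84
f 82 84 70
f 83 67 85
f 83 85 84
f 84 85 86
f 84 86 70
f 85 67 87
f 85 87 86
f 86 87 88
f 86 88 70
f 87 67 68
f 87 68 88
f 88 68 69
f 88 69 70
f 90 92 89
f 93 90 89
f 89 92 91
f 91 93 89
f 90 96 92
f 94 90 93
f 94 96 90
f 92 96 91
f 95 93 91
f 91 96 95
f 95 94 93
f 96 94 95



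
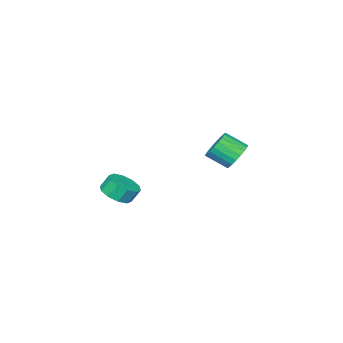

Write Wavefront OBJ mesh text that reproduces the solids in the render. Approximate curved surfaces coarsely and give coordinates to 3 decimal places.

v -4.2 4.38 -3.361
v -3.276 4.52 -3.862
v -2.616 3.319 -2.979
v -3.54 3.18 -2.479
v -3.237 4.794 -3.519
v -2.577 3.593 -2.636
v -3.364 4.996 -3.149
v -2.704 3.796 -2.266
v -3.636 5.092 -2.815
v -2.976 3.891 -1.932
v -4.005 5.065 -2.576
v -3.345 3.864 -1.693
v -4.408 4.919 -2.473
v -3.748 3.719 -1.59
v -4.775 4.681 -2.523
v -4.115 3.48 -1.64
v -5.043 4.39 -2.718
v -4.383 3.189 -1.836
v -5.165 4.098 -3.025
v -4.505 2.897 -2.142
v -5.12 3.854 -3.39
v -4.46 2.653 -2.507
v -4.916 3.702 -3.749
v -4.256 2.501 -2.866
v -4.588 3.667 -4.042
v -3.928 2.466 -3.159
v -4.193 3.755 -4.217
v -3.533 2.554 -3.334
v -3.8 3.951 -4.244
v -3.14 2.751 -3.361
v -3.475 4.222 -4.119
v -2.815 3.021 -3.236
v 3.649 1.967 -4.36
v 4.544 1.704 -3.857
v 4.147 2.071 -2.957
v 3.251 2.333 -3.46
v 4.609 2.317 -4.079
v 4.211 2.684 -3.179
v 4.306 2.796 -4.408
v 3.909 3.163 -3.508
v 3.753 2.959 -4.718
v 3.355 3.326 -3.819
v 3.16 2.742 -4.892
v 2.762 3.109 -3.992
v 2.753 2.229 -4.863
v 2.356 2.596 -3.963
v 2.689 1.616 -4.641
v 2.291 1.983 -3.741
v 2.991 1.137 -4.312
v 2.594 1.504 -3.412
v 3.545 0.974 -4.001
v 3.147 1.341 -3.102
v 4.138 1.191 -3.828
v 3.74 1.558 -2.928
f 2 1 5
f 2 5 3
f 3 5 6
f 3 6 4
f 5 1 7
f 5 7 6
f 6 7 8
f 6 8 4
f 7 1 9
f 7 9 8
f 8 9 10
f 8 10 4
f 9 1 11
f 9 11 10
f 10 11 12
f 10 12 4
f 11 1 13
f 11 13 12
f 12 13 14
f 12 14 4
f 13 1 15
f 13 15 14
f 14 15 16
f 14 16 4
f 15 1 17
f 15 17 16
f 16 17 18
f 16 18 4
f 17 1 19
f 17 19 18
f 18 19 20
f 18 20 4
f 19 1 21
f 19 21 20
f 20 21 22
f 20 22 4
f 21 1 23
f 21 23 22
f 22 23 24
f 22 24 4
f 23 1 25
f 23 25 24
f 24 25 26
f 24 26 4
f 25 1 27
f 25 27 26
f 26 27 28
f 26 28 4
f 27 1 29
f 27 29 28
f 28 29 30
f 28 30 4
f 29 1 31
f 29 31 30
f 30 31 32
f 30 32 4
f 31 1 2
f 31 2 32
f 32 2 3
f 32 3 4
f 34 33 37
f 34 37 35
f 35 37 38
f 35 38 36
f 37 33 39
f 37 39 38
f 38 39 40
f 38 40 36
f 39 33 41
f 39 41 40
f 40 41 42
f 40 42 36
f 41 33 43
f 41 43 42
f 42 43 44
f 42 44 36
f 43 33 45
f 43 45 44
f 44 45 46
f 44 46 36
f 45 33 47
f 45 47 46
f 46 47 48
f 46 48 36
f 47 33 49
f 47 49 48
f 48 49 50
f 48 50 36
f 49 33 51
f 49 51 50
f 50 51 52
f 50 52 36
f 51 33 53
f 51 53 52
f 52 53 54
f 52 54 36
f 53 33 34
f 53 34 54
f 54 34 35
f 54 35 36



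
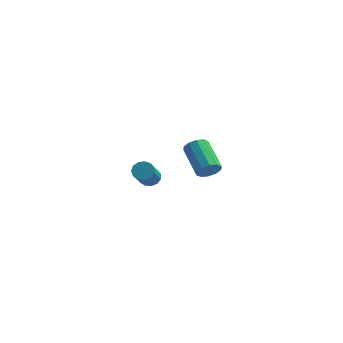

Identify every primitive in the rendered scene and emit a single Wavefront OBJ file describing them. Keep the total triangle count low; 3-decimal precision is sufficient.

v -3.774 1.894 -2.474
v -3.325 1.79 -2.736
v -2.998 0.621 -1.708
v -3.446 0.726 -1.446
v -3.256 1.992 -2.527
v -2.928 0.824 -1.5
v -3.351 2.164 -2.302
v -3.023 0.995 -1.275
v -3.58 2.25 -2.131
v -3.253 1.081 -1.104
v -3.871 2.223 -2.069
v -3.544 1.054 -1.042
v -4.131 2.092 -2.135
v -3.804 0.923 -1.108
v -4.277 1.898 -2.309
v -3.95 0.729 -1.282
v -4.264 1.703 -2.535
v -3.937 0.534 -1.508
v -4.095 1.569 -2.741
v -3.768 0.4 -1.714
v -3.824 1.538 -2.863
v -3.497 0.369 -1.836
v -3.537 1.62 -2.861
v -3.21 0.452 -1.833
v 2.416 -4.118 2.184
v 2.823 -3.824 2.408
v 1.771 -2.987 3.22
v 1.364 -3.282 2.996
v 2.726 -3.668 2.122
v 1.674 -2.832 2.934
v 2.51 -3.685 1.859
v 1.459 -2.848 2.671
v 2.258 -3.867 1.721
v 1.207 -3.03 2.533
v 2.067 -4.145 1.76
v 1.016 -3.308 2.571
v 2.009 -4.413 1.96
v 0.957 -3.576 2.772
v 2.106 -4.568 2.246
v 1.054 -3.732 3.058
v 2.321 -4.552 2.509
v 1.27 -3.715 3.321
v 2.573 -4.37 2.647
v 1.522 -3.533 3.459
v 2.764 -4.092 2.609
v 1.713 -3.255 3.42
f 2 1 5
f 2 5 3
f 3 5 6
f 3 6 4
f 5 1 7
f 5 7 6
f 6 7 8
f 6 8 4
f 7 1 9
f 7 9 8
f 8 9 10
f 8 10 4
f 9 1 11
f 9 11 10
f 10 11 12
f 10 12 4
f 11 1 13
f 11 13 12
f 12 13 14
f 12 14 4
f 13 1 15
f 13 15 14
f 14 15 16
f 14 16 4
f 15 1 17
f 15 17 16
f 16 17 18
f 16 18 4
f 17 1 19
f 17 19 18
f 18 19 20
f 18 20 4
f 19 1 21
f 19 21 20
f 20 21 22
f 20 22 4
f 21 1 23
f 21 23 22
f 22 23 24
f 22 24 4
f 23 1 2
f 23 2 24
f 24 2 3
f 24 3 4
f 26 25 29
f 26 29 27
f 27 29 30
f 27 30 28
f 29 25 31
f 29 31 30
f 30 31 32
f 30 32 28
f 31 25 33
f 31 33 32
f 32 33 34
f 32 34 28
f 33 25 35
f 33 35 34
f 34 35 36
f 34 36 28
f 35 25 37
f 35 37 36
f 36 37 38
f 36 38 28
f 37 25 39
f 37 39 38
f 38 39 40
f 38 40 28
f 39 25 41
f 39 41 40
f 40 41 42
f 40 42 28
f 41 25 43
f 41 43 42
f 42 43 44
f 42 44 28
f 43 25 45
f 43 45 44
f 44 45 46
f 44 46 28
f 45 25 26
f 45 26 46
f 46 26 27
f 46 27 28



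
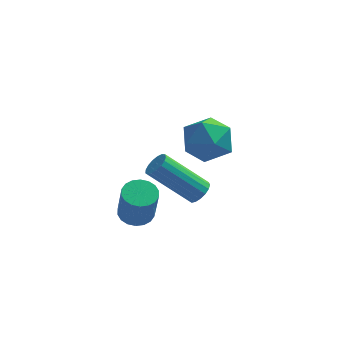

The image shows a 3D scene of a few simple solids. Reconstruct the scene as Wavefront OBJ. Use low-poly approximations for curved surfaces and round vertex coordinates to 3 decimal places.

v 0.678 -2.75 -3.367
v 1.048 -2.709 -2.962
v -0.547 -2.629 -1.509
v -0.918 -2.67 -1.913
v 1 -2.459 -3.029
v -0.596 -2.379 -1.576
v 0.878 -2.276 -3.174
v -0.718 -2.195 -1.72
v 0.71 -2.201 -3.362
v -0.886 -2.121 -1.908
v 0.534 -2.252 -3.552
v -1.061 -2.172 -2.098
v 0.392 -2.418 -3.699
v -1.204 -2.337 -2.245
v 0.315 -2.659 -3.77
v -1.281 -2.579 -2.316
v 0.321 -2.921 -3.749
v -1.274 -2.841 -2.295
v 0.409 -3.144 -3.64
v -1.187 -3.064 -2.186
v 0.558 -3.277 -3.469
v -1.037 -3.197 -2.015
v 0.735 -3.289 -3.274
v -0.86 -3.209 -1.82
v 0.899 -3.178 -3.101
v -0.697 -3.097 -1.647
v 1.012 -2.968 -2.988
v -0.584 -2.888 -1.535
v -1.567 -3.699 -3.811
v -0.903 -3.789 -3.926
v -0.709 -4.27 -2.423
v -1.373 -4.181 -2.309
v -0.917 -3.501 -3.832
v -0.723 -3.983 -2.329
v -1.059 -3.253 -3.734
v -0.866 -3.735 -2.231
v -1.303 -3.093 -3.651
v -1.109 -3.575 -2.148
v -1.598 -3.053 -3.6
v -1.405 -3.535 -2.098
v -1.888 -3.141 -3.591
v -1.694 -3.623 -2.088
v -2.114 -3.34 -3.626
v -1.92 -3.822 -2.123
v -2.231 -3.61 -3.697
v -2.037 -4.091 -2.194
v -2.217 -3.897 -3.791
v -2.023 -4.379 -2.288
v -2.074 -4.145 -3.889
v -1.881 -4.627 -2.386
v -1.831 -4.305 -3.972
v -1.637 -4.787 -2.469
v -1.535 -4.345 -4.022
v -1.342 -4.827 -2.52
v -1.246 -4.257 -4.032
v -1.052 -4.739 -2.529
v -1.02 -4.058 -3.997
v -0.826 -4.54 -2.494
v 0.552 1.319 -3.304
v 1.643 1.076 -3.1
v 0.057 -0.296 -2.58
v 1.148 -0.539 -2.376
v 0.629 0.283 -1.788
v 0.935 1.281 -2.236
v 0.765 -0.501 -3.444
v 1.071 0.497 -3.892
v 1.774 -0.049 -3.186
v 1.69 0.436 -2.163
v 0.01 0.344 -3.517
v -0.074 0.829 -2.494
f 2 1 5
f 2 5 3
f 3 5 6
f 3 6 4
f 5 1 7
f 5 7 6
f 6 7 8
f 6 8 4
f 7 1 9
f 7 9 8
f 8 9 10
f 8 10 4
f 9 1 11
f 9 11 10
f 10 11 12
f 10 12 4
f 11 1 13
f 11 13 12
f 12 13 14
f 12 14 4
f 13 1 15
f 13 15 14
f 14 15 16
f 14 16 4
f 15 1 17
f 15 17 16
f 16 17 18
f 16 18 4
f 17 1 19
f 17 19 18
f 18 19 20
f 18 20 4
f 19 1 21
f 19 21 20
f 20 21 22
f 20 22 4
f 21 1 23
f 21 23 22
f 22 23 24
f 22 24 4
f 23 1 25
f 23 25 24
f 24 25 26
f 24 26 4
f 25 1 27
f 25 27 26
f 26 27 28
f 26 28 4
f 27 1 2
f 27 2 28
f 28 2 3
f 28 3 4
f 30 29 33
f 30 33 31
f 31 33 34
f 31 34 32
f 33 29 35
f 33 35 34
f 34 35 36
f 34 36 32
f 35 29 37
f 35 37 36
f 36 37 38
f 36 38 32
f 37 29 39
f 37 39 38
f 38 39 40
f 38 40 32
f 39 29 41
f 39 41 40
f 40 41 42
f 40 42 32
f 41 29 43
f 41 43 42
f 42 43 44
f 42 44 32
f 43 29 45
f 43 45 44
f 44 45 46
f 44 46 32
f 45 29 47
f 45 47 46
f 46 47 48
f 46 48 32
f 47 29 49
f 47 49 48
f 48 49 50
f 48 50 32
f 49 29 51
f 49 51 50
f 50 51 52
f 50 52 32
f 51 29 53
f 51 53 52
f 52 53 54
f 52 54 32
f 53 29 55
f 53 55 54
f 54 55 56
f 54 56 32
f 55 29 57
f 55 57 56
f 56 57 58
f 56 58 32
f 57 29 30
f 57 30 58
f 58 30 31
f 58 31 32
f 59 70 64
f 59 64 60
f 59 60 66
f 59 66 69
f 59 69 70
f 60 64 68
f 64 70 63
f 70 69 61
f 69 66 65
f 66 60 67
f 62 68 63
f 62 63 61
f 62 61 65
f 62 65 67
f 62 67 68
f 63 68 64
f 61 63 70
f 65 61 69
f 67 65 66
f 68 67 60



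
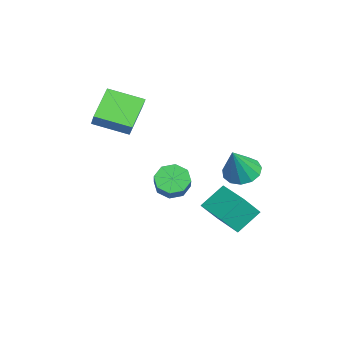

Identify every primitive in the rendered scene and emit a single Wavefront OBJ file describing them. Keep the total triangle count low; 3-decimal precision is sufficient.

v 3.139 3.096 0.508
v 3.758 2.485 0.034
v 3.961 2.544 2.292
v 4.017 2.977 0.067
v 3.998 3.508 0.239
v 3.706 3.907 0.497
v 3.234 4.049 0.759
v 2.732 3.888 0.94
v 2.359 3.475 0.985
v 2.234 2.942 0.878
v 2.396 2.458 0.654
v 2.794 2.176 0.383
v 3.301 2.186 0.152
v -0.192 2.19 -4.994
v 0.267 1.301 -3.719
v -0.831 3.374 -3.938
v -0.373 2.485 -2.664
v 1.513 3.095 -4.976
v 1.971 2.206 -3.702
v 0.873 4.279 -3.921
v 1.332 3.39 -2.646
v -2.377 -4.138 0.949
v -3.962 -3.411 2.119
v -1.945 -2.199 0.33
v -3.53 -1.473 1.501
v -1.63 -4.007 1.879
v -3.215 -3.281 3.05
v -1.198 -2.069 1.261
v -2.783 -1.342 2.431
v -0.006 -0.119 -2.237
v 0.63 -0.299 -2.905
v 1.703 -0.341 -1.871
v 1.066 -0.161 -1.203
v 0.546 0.405 -2.788
v 1.618 0.364 -1.755
v 0.138 0.803 -2.349
v 1.21 0.761 -1.315
v -0.355 0.66 -1.844
v 0.718 0.619 -0.81
v -0.643 0.061 -1.569
v 0.43 0.019 -0.535
v -0.558 -0.644 -1.685
v 0.514 -0.685 -0.652
v -0.15 -1.041 -2.125
v 0.922 -1.083 -1.091
v 0.342 -0.899 -2.63
v 1.415 -0.94 -1.596
f 2 1 4
f 2 4 3
f 4 1 5
f 4 5 3
f 5 1 6
f 5 6 3
f 6 1 7
f 6 7 3
f 7 1 8
f 7 8 3
f 8 1 9
f 8 9 3
f 9 1 10
f 9 10 3
f 10 1 11
f 10 11 3
f 11 1 12
f 11 12 3
f 12 1 13
f 12 13 3
f 13 1 2
f 13 2 3
f 15 17 14
f 18 15 14
f 14 17 16
f 16 18 14
f 15 21 17
f 19 15 18
f 19 21 15
f 17 21 16
f 20 18 16
f 16 21 20
f 20 19 18
f 21 19 20
f 23 25 22
f 26 23 22
f 22 25 24
f 24 26 22
f 23 29 25
f 27 23 26
f 27 29 23
f 25 29 24
f 28 26 24
f 24 29 28
f 28 27 26
f 29 27 28
f 31 30 34
f 31 34 32
f 32 34 35
f 32 35 33
f 34 30 36
f 34 36 35
f 35 36 37
f 35 37 33
f 36 30 38
f 36 38 37
f 37 38 39
f 37 39 33
f 38 30 40
f 38 40 39
f 39 40 41
f 39 41 33
f 40 30 42
f 40 42 41
f 41 42 43
f 41 43 33
f 42 30 44
f 42 44 43
f 43 44 45
f 43 45 33
f 44 30 46
f 44 46 45
f 45 46 47
f 45 47 33
f 46 30 31
f 46 31 47
f 47 31 32
f 47 32 33



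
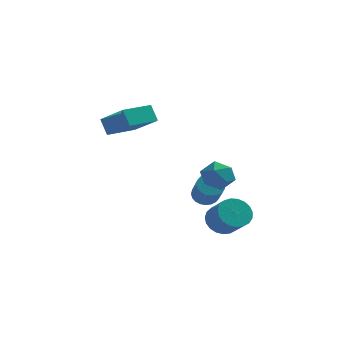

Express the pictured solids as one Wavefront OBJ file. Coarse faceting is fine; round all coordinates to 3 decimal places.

v 1.854 4.149 -2.724
v 2.474 4.539 -2.561
v 3.005 3.141 -1.233
v 2.386 2.751 -1.396
v 2.284 4.65 -2.368
v 2.815 3.252 -1.04
v 2.029 4.685 -2.229
v 2.56 3.287 -0.901
v 1.747 4.638 -2.166
v 2.278 3.24 -0.838
v 1.481 4.517 -2.187
v 2.013 3.119 -0.859
v 1.273 4.34 -2.29
v 1.804 2.941 -0.963
v 1.153 4.133 -2.459
v 1.684 2.735 -1.132
v 1.139 3.93 -2.669
v 1.671 2.531 -1.341
v 1.235 3.759 -2.887
v 1.766 2.361 -1.559
v 1.425 3.648 -3.08
v 1.956 2.25 -1.752
v 1.68 3.613 -3.219
v 2.211 2.215 -1.891
v 1.962 3.66 -3.282
v 2.493 2.262 -1.954
v 2.227 3.781 -3.261
v 2.759 2.383 -1.933
v 2.436 3.959 -3.157
v 2.967 2.56 -1.83
v 2.556 4.165 -2.988
v 3.087 2.767 -1.661
v 2.569 4.369 -2.779
v 3.101 2.97 -1.451
v -3.414 3.003 2.692
v -1.997 1.975 3.816
v -2.281 4.463 2.599
v -0.865 3.435 3.724
v -2.975 2.605 1.776
v -1.559 1.577 2.901
v -1.843 4.065 1.684
v -0.426 3.037 2.808
v 3.41 0.171 -2.692
v 3.875 -0.195 -3.422
v 4.676 -1.138 -2.438
v 4.21 -0.771 -1.708
v 4.105 0.105 -3.321
v 4.905 -0.838 -2.338
v 4.214 0.416 -3.112
v 5.015 -0.526 -2.128
v 4.185 0.685 -2.83
v 4.985 -0.257 -1.846
v 4.021 0.865 -2.524
v 4.821 -0.077 -1.54
v 3.752 0.926 -2.247
v 4.552 -0.017 -1.264
v 3.423 0.855 -2.047
v 4.224 -0.087 -1.064
v 3.093 0.667 -1.959
v 3.893 -0.276 -0.975
v 2.817 0.393 -1.997
v 3.617 -0.55 -1.013
v 2.643 0.08 -2.155
v 3.444 -0.862 -1.172
v 2.602 -0.217 -2.407
v 3.403 -1.159 -1.423
v 2.701 -0.446 -2.707
v 3.502 -1.389 -1.723
v 2.923 -0.569 -3.005
v 3.723 -1.512 -2.021
v 3.228 -0.564 -3.249
v 4.028 -1.507 -2.265
v 3.565 -0.432 -3.396
v 4.365 -1.374 -2.412
v 2.391 2.017 -0.028
v 3.061 1.979 -0.754
v 2.899 0.601 0.514
v 3.569 0.563 -0.212
v 3.667 1.223 0.518
v 3.353 2.098 0.183
v 2.607 0.482 -0.423
v 2.293 1.357 -0.758
v 3.194 1.031 -0.998
v 3.85 1.488 -0.417
v 2.11 1.092 0.177
v 2.766 1.549 0.758
f 2 1 5
f 2 5 3
f 3 5 6
f 3 6 4
f 5 1 7
f 5 7 6
f 6 7 8
f 6 8 4
f 7 1 9
f 7 9 8
f 8 9 10
f 8 10 4
f 9 1 11
f 9 11 10
f 10 11 12
f 10 12 4
f 11 1 13
f 11 13 12
f 12 13 14
f 12 14 4
f 13 1 15
f 13 15 14
f 14 15 16
f 14 16 4
f 15 1 17
f 15 17 16
f 16 17 18
f 16 18 4
f 17 1 19
f 17 19 18
f 18 19 20
f 18 20 4
f 19 1 21
f 19 21 20
f 20 21 22
f 20 22 4
f 21 1 23
f 21 23 22
f 22 23 24
f 22 24 4
f 23 1 25
f 23 25 24
f 24 25 26
f 24 26 4
f 25 1 27
f 25 27 26
f 26 27 28
f 26 28 4
f 27 1 29
f 27 29 28
f 28 29 30
f 28 30 4
f 29 1 31
f 29 31 30
f 30 31 32
f 30 32 4
f 31 1 33
f 31 33 32
f 32 33 34
f 32 34 4
f 33 1 2
f 33 2 34
f 34 2 3
f 34 3 4
f 36 38 35
f 39 36 35
f 35 38 37
f 37 39 35
f 36 42 38
f 40 36 39
f 40 42 36
f 38 42 37
f 41 39 37
f 37 42 41
f 41 40 39
f 42 40 41
f 44 43 47
f 44 47 45
f 45 47 48
f 45 48 46
f 47 43 49
f 47 49 48
f 48 49 50
f 48 50 46
f 49 43 51
f 49 51 50
f 50 51 52
f 50 52 46
f 51 43 53
f 51 53 52
f 52 53 54
f 52 54 46
f 53 43 55
f 53 55 54
f 54 55 56
f 54 56 46
f 55 43 57
f 55 57 56
f 56 57 58
f 56 58 46
f 57 43 59
f 57 59 58
f 58 59 60
f 58 60 46
f 59 43 61
f 59 61 60
f 60 61 62
f 60 62 46
f 61 43 63
f 61 63 62
f 62 63 64
f 62 64 46
f 63 43 65
f 63 65 64
f 64 65 66
f 64 66 46
f 65 43 67
f 65 67 66
f 66 67 68
f 66 68 46
f 67 43 69
f 67 69 68
f 68 69 70
f 68 70 46
f 69 43 71
f 69 71 70
f 70 71 72
f 70 72 46
f 71 43 73
f 71 73 72
f 72 73 74
f 72 74 46
f 73 43 44
f 73 44 74
f 74 44 45
f 74 45 46
f 75 86 80
f 75 80 76
f 75 76 82
f 75 82 85
f 75 85 86
f 76 80 84
f 80 86 79
f 86 85 77
f 85 82 81
f 82 76 83
f 78 84 79
f 78 79 77
f 78 77 81
f 78 81 83
f 78 83 84
f 79 84 80
f 77 79 86
f 81 77 85
f 83 81 82
f 84 83 76



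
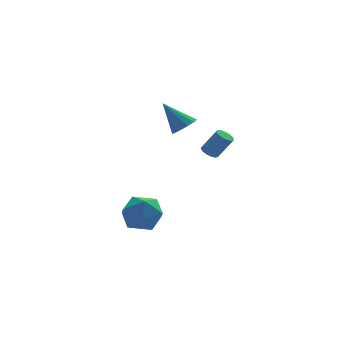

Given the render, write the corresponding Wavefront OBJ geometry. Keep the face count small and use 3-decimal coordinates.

v 3.294 0.42 0.929
v 3.678 0.207 0.65
v 4.409 -0.053 1.851
v 4.026 0.16 2.131
v 3.741 0.492 0.673
v 4.472 0.233 1.874
v 3.663 0.754 0.777
v 4.394 0.495 1.979
v 3.467 0.91 0.93
v 4.198 0.651 2.131
v 3.217 0.91 1.082
v 3.948 0.651 2.284
v 2.991 0.755 1.186
v 3.722 0.496 2.388
v 2.862 0.493 1.208
v 3.593 0.234 2.41
v 2.87 0.208 1.142
v 3.601 -0.051 2.343
v 3.013 -0.01 1.008
v 3.744 -0.269 2.209
v 3.245 -0.092 0.849
v 3.976 -0.351 2.051
v 3.493 -0.011 0.716
v 4.224 -0.27 1.917
v 2.117 0.821 2.687
v 2.778 1.074 2.991
v 1.183 1.579 4.093
v 2.637 1.388 2.727
v 2.33 1.522 2.451
v 1.956 1.434 2.25
v 1.633 1.151 2.188
v 1.464 0.763 2.284
v 1.502 0.394 2.509
v 1.735 0.16 2.79
v 2.09 0.136 3.039
v 2.453 0.33 3.176
v 2.71 0.679 3.158
v 0.226 2.013 -3.357
v 0.963 1.091 -3.739
v -1.123 0.669 -2.721
v -0.386 -0.253 -3.103
v -0.053 0.446 -2.133
v 0.78 1.277 -2.527
v -0.94 0.483 -3.933
v -0.107 1.314 -4.327
v 0.243 0.146 -4.096
v 0.791 0.123 -2.983
v -0.951 1.637 -3.477
v -0.403 1.614 -2.364
f 2 1 5
f 2 5 3
f 3 5 6
f 3 6 4
f 5 1 7
f 5 7 6
f 6 7 8
f 6 8 4
f 7 1 9
f 7 9 8
f 8 9 10
f 8 10 4
f 9 1 11
f 9 11 10
f 10 11 12
f 10 12 4
f 11 1 13
f 11 13 12
f 12 13 14
f 12 14 4
f 13 1 15
f 13 15 14
f 14 15 16
f 14 16 4
f 15 1 17
f 15 17 16
f 16 17 18
f 16 18 4
f 17 1 19
f 17 19 18
f 18 19 20
f 18 20 4
f 19 1 21
f 19 21 20
f 20 21 22
f 20 22 4
f 21 1 23
f 21 23 22
f 22 23 24
f 22 24 4
f 23 1 2
f 23 2 24
f 24 2 3
f 24 3 4
f 26 25 28
f 26 28 27
f 28 25 29
f 28 29 27
f 29 25 30
f 29 30 27
f 30 25 31
f 30 31 27
f 31 25 32
f 31 32 27
f 32 25 33
f 32 33 27
f 33 25 34
f 33 34 27
f 34 25 35
f 34 35 27
f 35 25 36
f 35 36 27
f 36 25 37
f 36 37 27
f 37 25 26
f 37 26 27
f 38 49 43
f 38 43 39
f 38 39 45
f 38 45 48
f 38 48 49
f 39 43 47
f 43 49 42
f 49 48 40
f 48 45 44
f 45 39 46
f 41 47 42
f 41 42 40
f 41 40 44
f 41 44 46
f 41 46 47
f 42 47 43
f 40 42 49
f 44 40 48
f 46 44 45
f 47 46 39



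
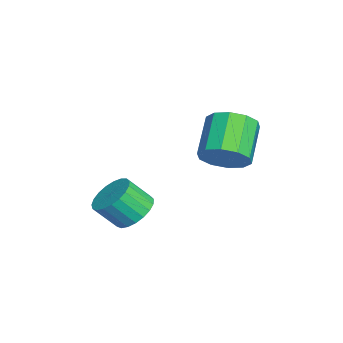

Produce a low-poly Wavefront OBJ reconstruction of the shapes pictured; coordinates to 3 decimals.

v -3.226 0.286 -2.008
v -2.737 0.66 -1.497
v -3.886 0.909 -0.581
v -4.374 0.534 -1.092
v -2.916 0.997 -1.812
v -4.064 1.245 -0.896
v -3.213 1.062 -2.202
v -4.361 1.31 -1.286
v -3.515 0.831 -2.518
v -4.663 1.079 -1.602
v -3.706 0.391 -2.639
v -4.855 0.639 -1.723
v -3.714 -0.089 -2.519
v -4.863 0.16 -1.603
v -3.536 -0.425 -2.204
v -4.684 -0.177 -1.288
v -3.239 -0.49 -1.814
v -4.387 -0.242 -0.898
v -2.937 -0.259 -1.498
v -4.085 -0.011 -0.582
v -2.745 0.181 -1.377
v -3.894 0.429 -0.461
v -2.914 -2.258 -4.049
v -2.259 -1.983 -3.881
v -2.171 -2.667 -3.103
v -2.826 -2.942 -3.271
v -2.444 -1.813 -3.711
v -2.356 -2.497 -2.933
v -2.711 -1.72 -3.6
v -2.623 -2.404 -2.821
v -3.013 -1.72 -3.566
v -2.925 -2.404 -2.787
v -3.297 -1.813 -3.616
v -3.209 -2.497 -2.837
v -3.516 -1.983 -3.74
v -3.428 -2.667 -2.962
v -3.63 -2.201 -3.918
v -3.542 -2.885 -3.14
v -3.62 -2.428 -4.119
v -3.532 -3.112 -3.34
v -3.489 -2.626 -4.308
v -3.401 -3.31 -3.529
v -3.258 -2.761 -4.452
v -3.17 -3.445 -3.673
v -2.967 -2.808 -4.526
v -2.879 -3.492 -3.748
v -2.668 -2.76 -4.518
v -2.58 -3.444 -3.74
v -2.411 -2.626 -4.429
v -2.323 -3.31 -3.65
v -2.241 -2.428 -4.274
v -2.153 -3.111 -3.496
v -2.187 -2.2 -4.081
v -2.099 -2.884 -3.302
f 2 1 5
f 2 5 3
f 3 5 6
f 3 6 4
f 5 1 7
f 5 7 6
f 6 7 8
f 6 8 4
f 7 1 9
f 7 9 8
f 8 9 10
f 8 10 4
f 9 1 11
f 9 11 10
f 10 11 12
f 10 12 4
f 11 1 13
f 11 13 12
f 12 13 14
f 12 14 4
f 13 1 15
f 13 15 14
f 14 15 16
f 14 16 4
f 15 1 17
f 15 17 16
f 16 17 18
f 16 18 4
f 17 1 19
f 17 19 18
f 18 19 20
f 18 20 4
f 19 1 21
f 19 21 20
f 20 21 22
f 20 22 4
f 21 1 2
f 21 2 22
f 22 2 3
f 22 3 4
f 24 23 27
f 24 27 25
f 25 27 28
f 25 28 26
f 27 23 29
f 27 29 28
f 28 29 30
f 28 30 26
f 29 23 31
f 29 31 30
f 30 31 32
f 30 32 26
f 31 23 33
f 31 33 32
f 32 33 34
f 32 34 26
f 33 23 35
f 33 35 34
f 34 35 36
f 34 36 26
f 35 23 37
f 35 37 36
f 36 37 38
f 36 38 26
f 37 23 39
f 37 39 38
f 38 39 40
f 38 40 26
f 39 23 41
f 39 41 40
f 40 41 42
f 40 42 26
f 41 23 43
f 41 43 42
f 42 43 44
f 42 44 26
f 43 23 45
f 43 45 44
f 44 45 46
f 44 46 26
f 45 23 47
f 45 47 46
f 46 47 48
f 46 48 26
f 47 23 49
f 47 49 48
f 48 49 50
f 48 50 26
f 49 23 51
f 49 51 50
f 50 51 52
f 50 52 26
f 51 23 53
f 51 53 52
f 52 53 54
f 52 54 26
f 53 23 24
f 53 24 54
f 54 24 25
f 54 25 26



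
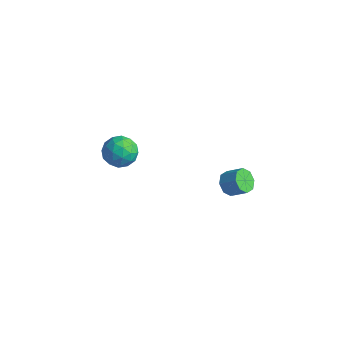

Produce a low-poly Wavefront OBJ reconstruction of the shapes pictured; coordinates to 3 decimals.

v -2.919 -0.74 0.218
v -2.203 -1.469 0.02
v -3.897 -1.371 -1
v -3.181 -2.1 -1.198
v -3.719 -2.127 -0.307
v -3.115 -1.737 0.446
v -2.985 -1.103 -1.426
v -2.381 -0.713 -0.673
v -2.244 -1.693 -0.995
v -2.697 -2.326 -0.304
v -3.403 -0.514 -0.676
v -3.856 -1.147 0.015
v -2.475 -1.049 0.226
v -3.625 -1.791 -1.206
v -3.941 -1.807 -0.682
v -3.52 -2.235 -0.799
v -3.011 -1.207 0.476
v -2.59 -1.635 0.36
v -3.481 -2.022 0.167
v -3.51 -1.205 -1.34
v -3.089 -1.633 -1.456
v -2.58 -0.605 -0.181
v -2.159 -1.033 -0.298
v -2.619 -0.818 -1.147
v -2.078 -1.61 -0.487
v -2.653 -1.98 -1.203
v -2.538 -1.394 -1.337
v -2.183 -1.165 -0.895
v -2.345 -1.981 -0.081
v -2.919 -2.352 -0.797
v -3.236 -2.368 -0.273
v -2.88 -2.139 0.169
v -2.369 -2.113 -0.678
v -3.181 -0.488 -0.183
v -3.755 -0.859 -0.899
v -3.22 -0.701 -1.149
v -2.864 -0.472 -0.707
v -3.447 -0.86 0.223
v -4.022 -1.23 -0.493
v -3.917 -1.675 -0.085
v -3.562 -1.446 0.357
v -3.731 -0.727 -0.302
v 3.413 -0.115 0.364
v 3.832 0.042 -0.225
v 4.667 0.332 0.447
v 4.247 0.175 1.036
v 3.533 0.489 -0.046
v 4.368 0.779 0.625
v 3.164 0.582 0.373
v 3.999 0.872 1.044
v 2.94 0.267 0.787
v 3.775 0.557 1.458
v 2.993 -0.272 0.953
v 3.828 0.018 1.625
v 3.292 -0.719 0.775
v 4.127 -0.429 1.446
v 3.661 -0.812 0.356
v 4.496 -0.522 1.027
v 3.885 -0.497 -0.058
v 4.72 -0.207 0.613
f 1 38 17
f 38 12 41
f 17 41 6
f 38 41 17
f 1 17 13
f 17 6 18
f 13 18 2
f 17 18 13
f 1 13 22
f 13 2 23
f 22 23 8
f 13 23 22
f 1 22 34
f 22 8 37
f 34 37 11
f 22 37 34
f 1 34 38
f 34 11 42
f 38 42 12
f 34 42 38
f 2 18 29
f 18 6 32
f 29 32 10
f 18 32 29
f 6 41 19
f 41 12 40
f 19 40 5
f 41 40 19
f 12 42 39
f 42 11 35
f 39 35 3
f 42 35 39
f 11 37 36
f 37 8 24
f 36 24 7
f 37 24 36
f 8 23 28
f 23 2 25
f 28 25 9
f 23 25 28
f 4 30 16
f 30 10 31
f 16 31 5
f 30 31 16
f 4 16 14
f 16 5 15
f 14 15 3
f 16 15 14
f 4 14 21
f 14 3 20
f 21 20 7
f 14 20 21
f 4 21 26
f 21 7 27
f 26 27 9
f 21 27 26
f 4 26 30
f 26 9 33
f 30 33 10
f 26 33 30
f 5 31 19
f 31 10 32
f 19 32 6
f 31 32 19
f 3 15 39
f 15 5 40
f 39 40 12
f 15 40 39
f 7 20 36
f 20 3 35
f 36 35 11
f 20 35 36
f 9 27 28
f 27 7 24
f 28 24 8
f 27 24 28
f 10 33 29
f 33 9 25
f 29 25 2
f 33 25 29
f 44 43 47
f 44 47 45
f 45 47 48
f 45 48 46
f 47 43 49
f 47 49 48
f 48 49 50
f 48 50 46
f 49 43 51
f 49 51 50
f 50 51 52
f 50 52 46
f 51 43 53
f 51 53 52
f 52 53 54
f 52 54 46
f 53 43 55
f 53 55 54
f 54 55 56
f 54 56 46
f 55 43 57
f 55 57 56
f 56 57 58
f 56 58 46
f 57 43 59
f 57 59 58
f 58 59 60
f 58 60 46
f 59 43 44
f 59 44 60
f 60 44 45
f 60 45 46

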